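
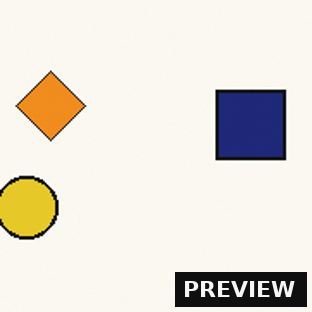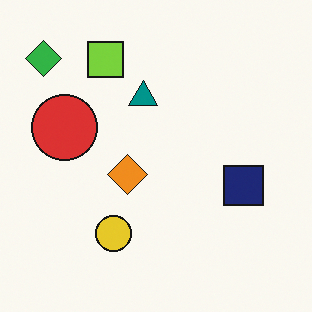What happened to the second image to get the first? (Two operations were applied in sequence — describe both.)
This is the original image cropped tightly and scaled back up, then watermarked with the text "PREVIEW" in the lower-right corner.

The visible shapes are larger and the field of view is narrower; shapes near the original edges may be partly or wholly outside the frame — a crop-and-rescale. A dark label reading "PREVIEW" appears in the lower-right corner.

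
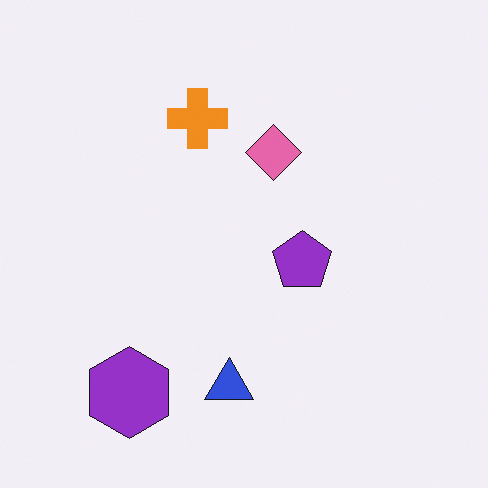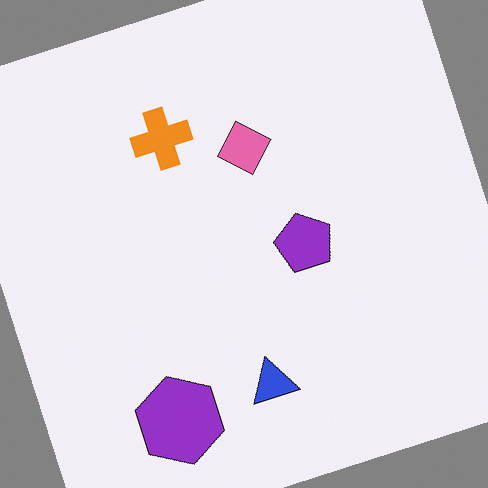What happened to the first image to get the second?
The transformation is: rotated counter-clockwise by a moderate amount.

Every shape is tilted by the same angle and the image corners show triangular fill wedges — a whole-image rotation by a non-right angle.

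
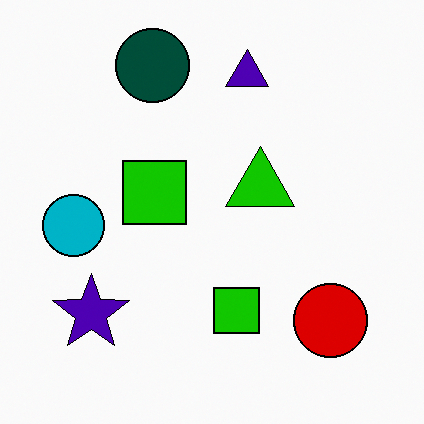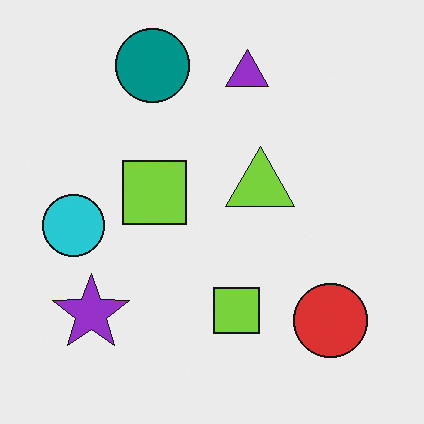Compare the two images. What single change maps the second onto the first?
It was given much higher contrast.

Tones are pushed away from mid-grey across the whole image — a global contrast change.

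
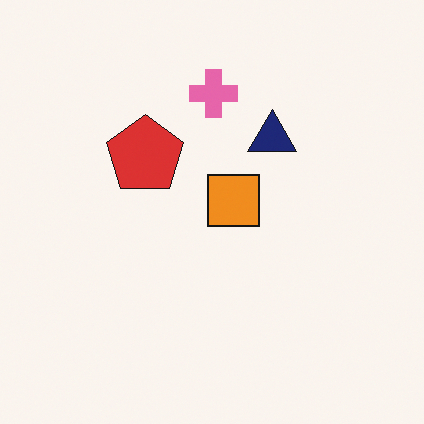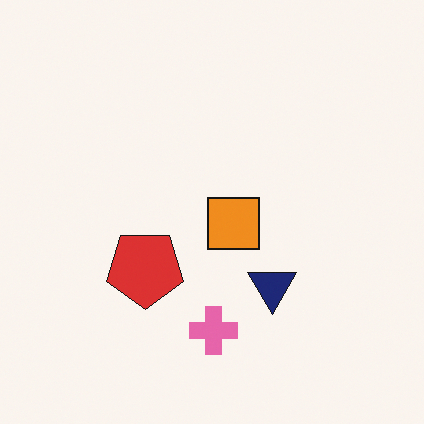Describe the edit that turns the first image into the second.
The second image is the first flipped vertically (top ↔ bottom).

The pink cross is in the top of the first image and the bottom of the second — shapes on opposite sides of the horizontal midline have swapped in a mirror flip.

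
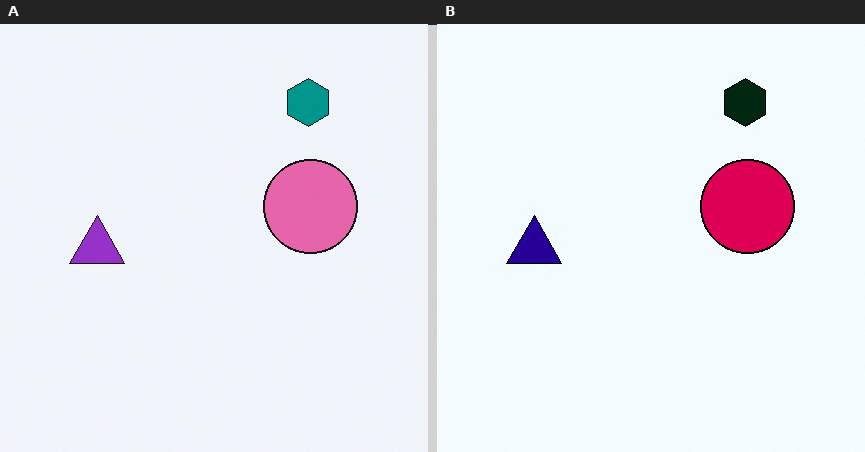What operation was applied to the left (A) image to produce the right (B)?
The right (B) image is the left (A) given much higher contrast.

Tones are pushed away from mid-grey across the whole image — a global contrast change.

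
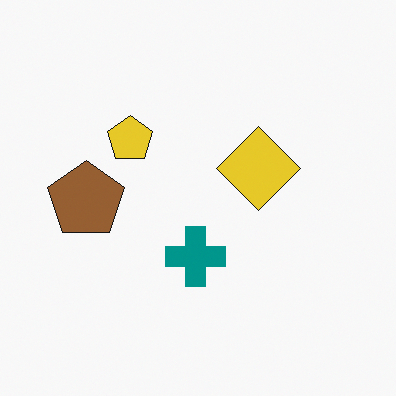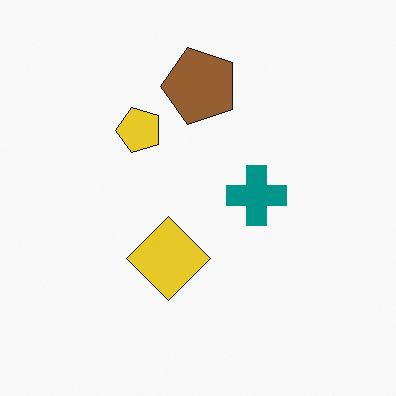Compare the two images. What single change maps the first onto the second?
This is the original image transposed (reflected across the top-left ↔ bottom-right diagonal).

Shapes have swapped their row and column positions — what was in the top-right is now in the bottom-left — a diagonal reflection.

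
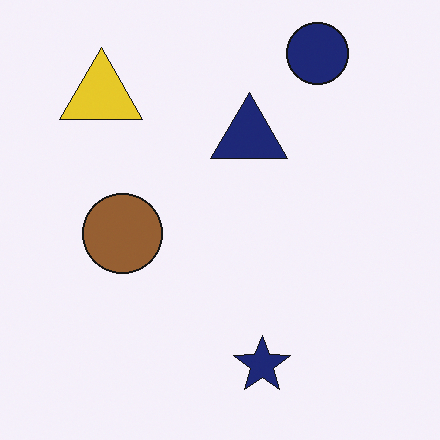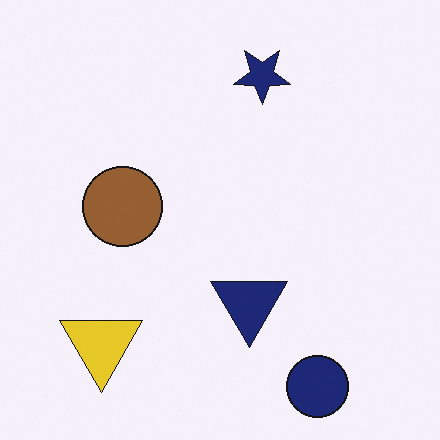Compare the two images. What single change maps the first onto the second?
The transformation is: flipped vertically (top ↔ bottom).

The navy circle is in the top-right of the first image and the bottom-right of the second — shapes on opposite sides of the horizontal midline have swapped in a mirror flip.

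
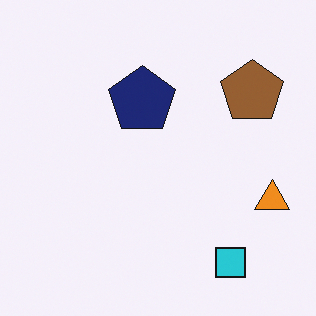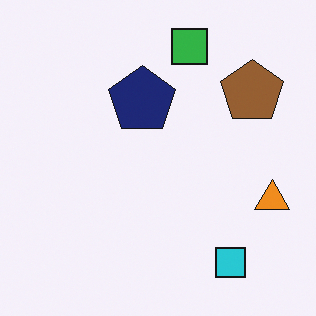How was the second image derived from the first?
The transformation is: overlaid with an additional green square.

A green square appears in the second image that is absent from the first.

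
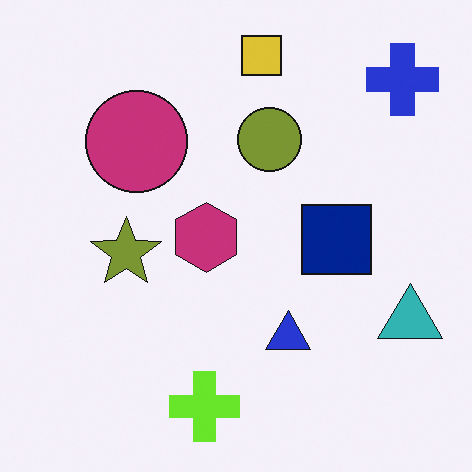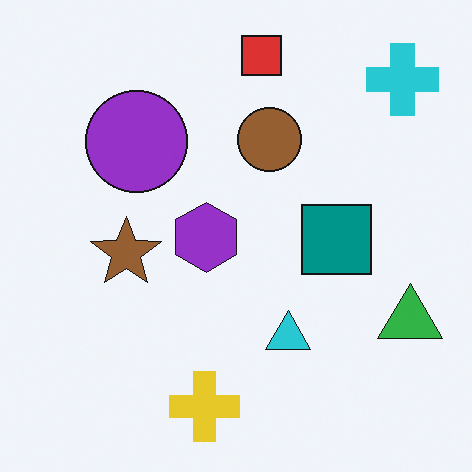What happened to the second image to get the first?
It was hue-shifted by a small amount.

Every shape's color has rotated by the same amount around the hue wheel — a uniform hue shift.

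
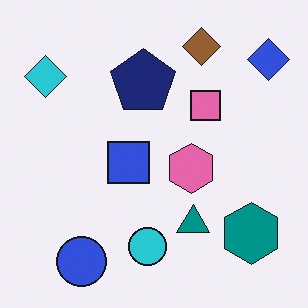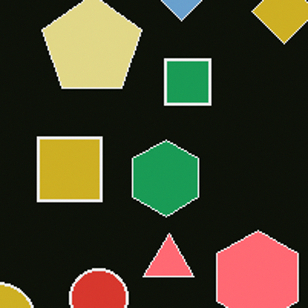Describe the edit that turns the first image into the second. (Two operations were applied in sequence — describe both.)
It was cropped to a modestly smaller region and rescaled, then color-inverted (negative).

The visible shapes are larger and the field of view is narrower; shapes near the original edges may be partly or wholly outside the frame — a crop-and-rescale. The light background has become dark and every shape's color is its complement — a photographic negative.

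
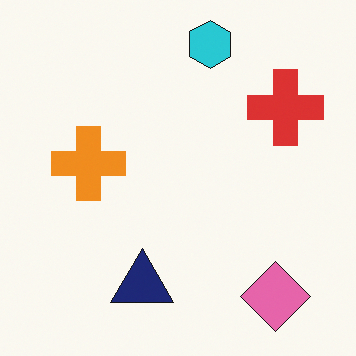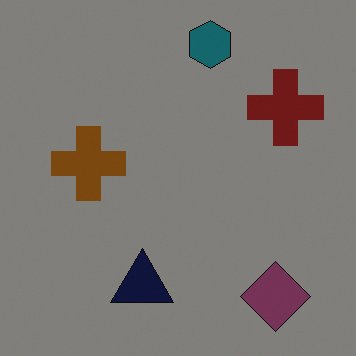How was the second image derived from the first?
The second image is the first substantially darkened.

Every pixel — background and shapes alike — is uniformly darkened.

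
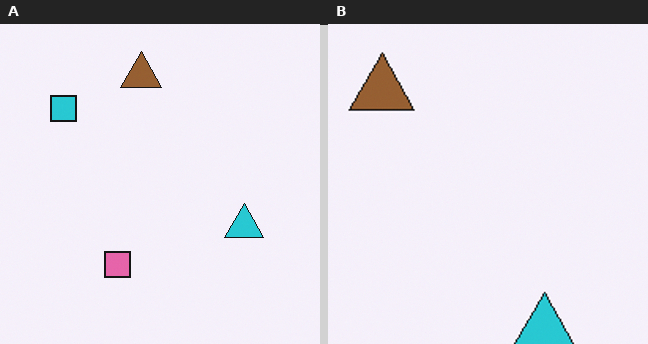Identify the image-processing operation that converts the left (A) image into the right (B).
This is the original image cropped to a modestly smaller region and rescaled.

The visible shapes are larger and the field of view is narrower; shapes near the original edges may be partly or wholly outside the frame — a crop-and-rescale.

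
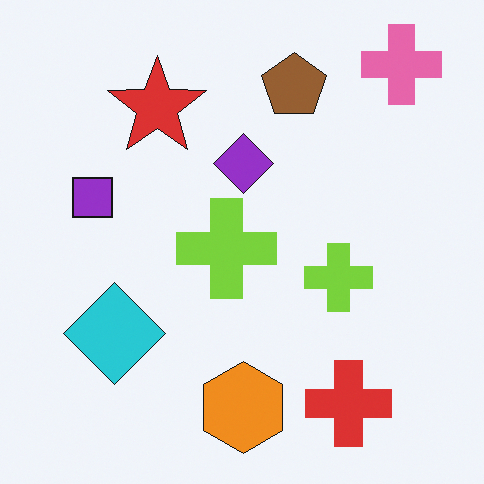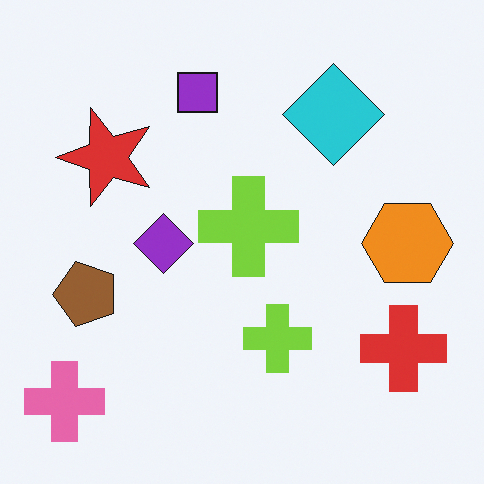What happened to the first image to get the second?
This is the original image transposed (reflected across the top-left ↔ bottom-right diagonal).

Shapes have swapped their row and column positions — what was in the top-right is now in the bottom-left — a diagonal reflection.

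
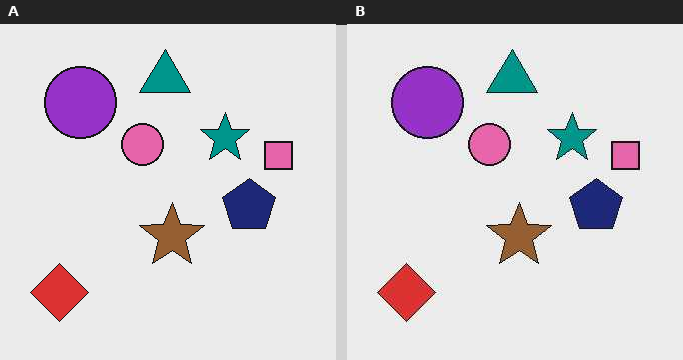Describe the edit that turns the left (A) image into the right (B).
It was JPEG-compressed with visible artifacts.

Blocky 8×8 compression artifacts appear around shape edges and the flat background shows ringing — characteristic JPEG degradation.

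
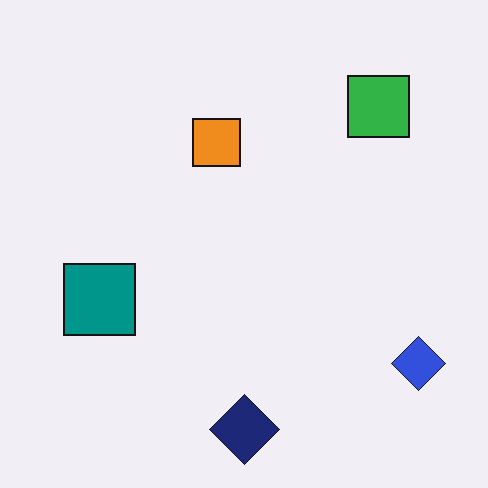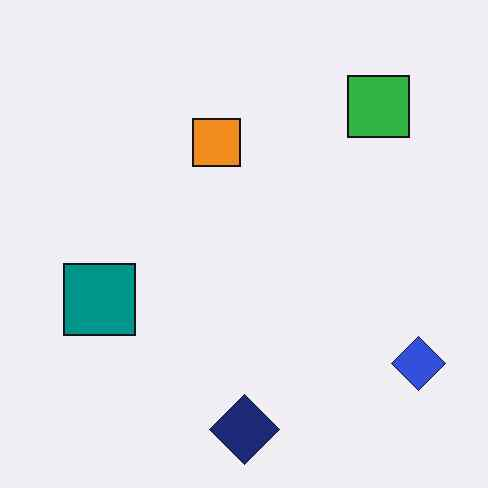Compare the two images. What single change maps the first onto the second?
The second image is the first given moderate JPEG compression.

Blocky 8×8 compression artifacts appear around shape edges and the flat background shows ringing — characteristic JPEG degradation.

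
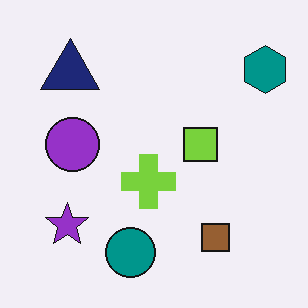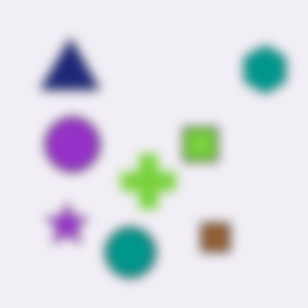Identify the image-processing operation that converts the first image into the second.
The image was strongly gaussian-blurred.

Shape edges and outlines are uniformly softened across the whole image.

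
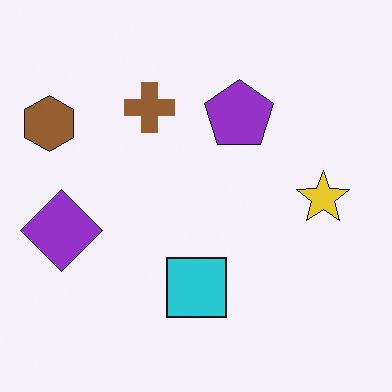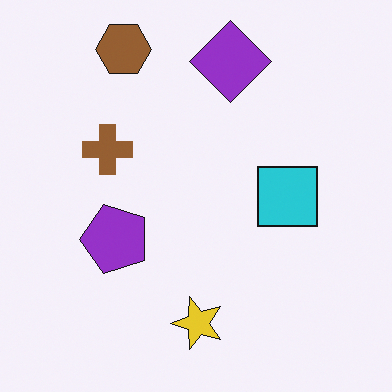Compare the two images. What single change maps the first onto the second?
The second image is the first transposed (reflected across the top-left ↔ bottom-right diagonal).

Shapes have swapped their row and column positions — what was in the top-right is now in the bottom-left — a diagonal reflection.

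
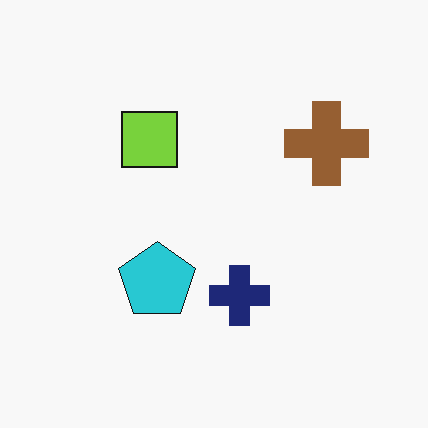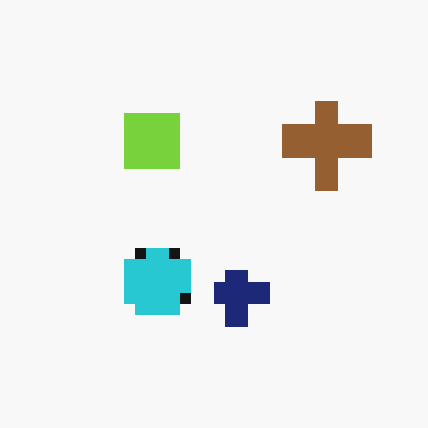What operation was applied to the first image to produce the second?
Heavily pixelated into large blocks.

Shapes are reduced to large square blocks; fine edges and outlines are lost — a downscale-then-upscale (mosaic) effect.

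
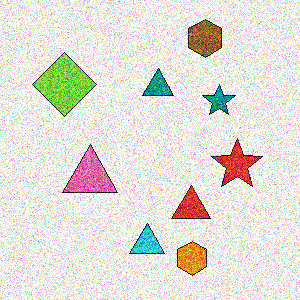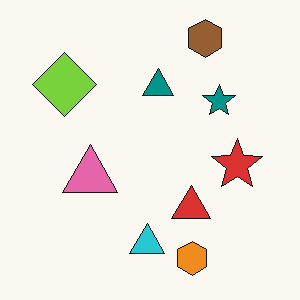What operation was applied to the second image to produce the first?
The first image is the second degraded with a thick layer of grain.

Random speckle covers the whole image, including the flat background.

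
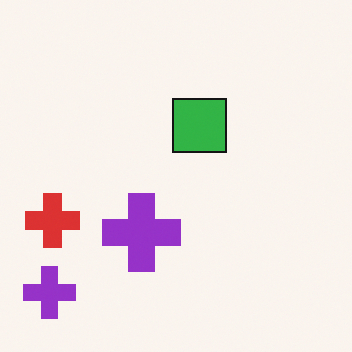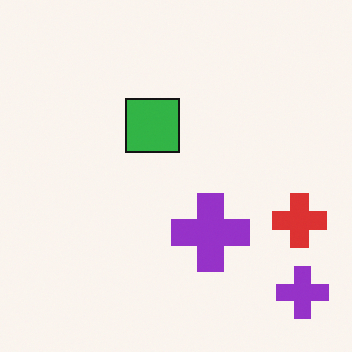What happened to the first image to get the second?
This is the original image flipped horizontally (left ↔ right).

The red cross is in the left of the first image and the right of the second — shapes on opposite sides of the vertical midline have swapped in a mirror flip.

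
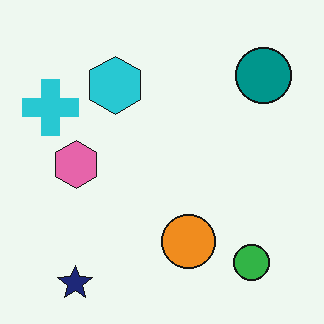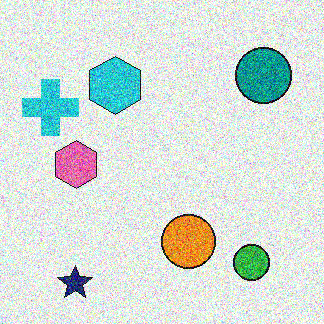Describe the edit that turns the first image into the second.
This is the original image degraded with a thick layer of grain.

Random speckle covers the whole image, including the flat background.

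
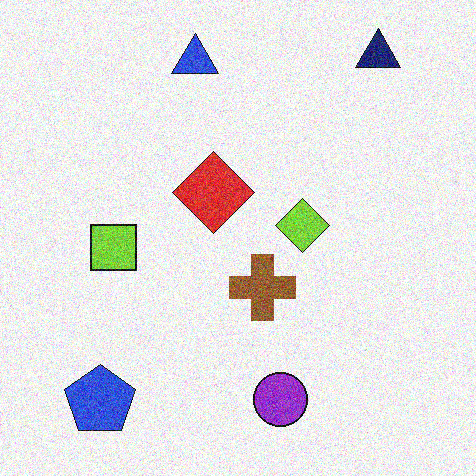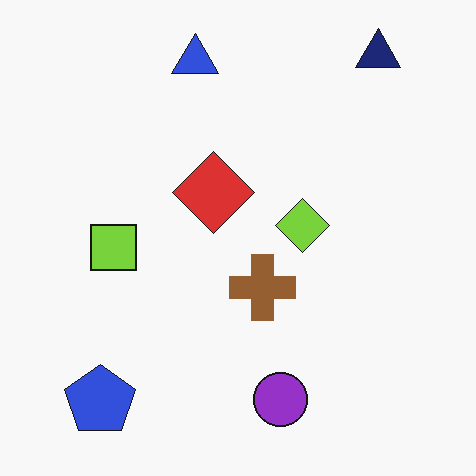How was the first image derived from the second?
The image was degraded with visible gaussian noise.

Random speckle covers the whole image, including the flat background.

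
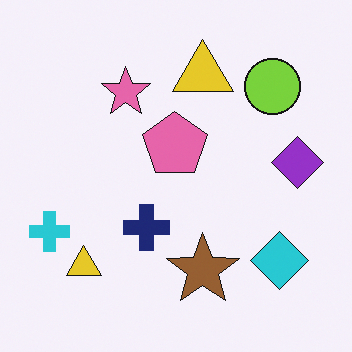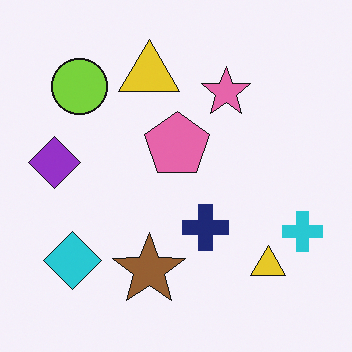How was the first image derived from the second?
It was flipped horizontally (left ↔ right).

The cyan cross is in the right of the second image and the left of the first — shapes on opposite sides of the vertical midline have swapped in a mirror flip.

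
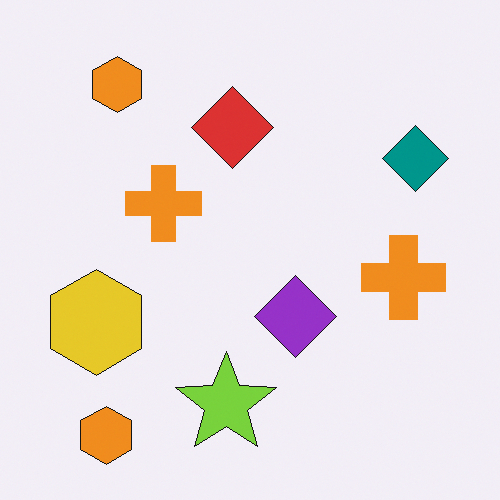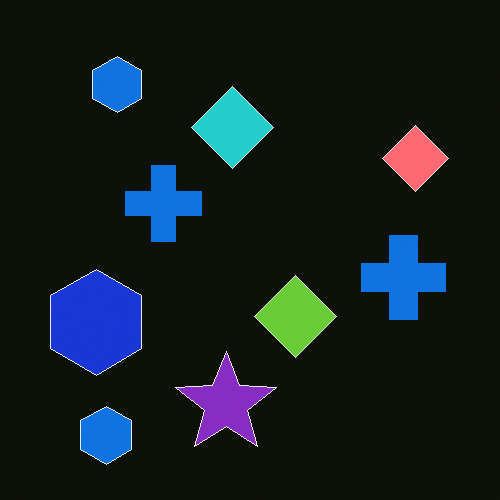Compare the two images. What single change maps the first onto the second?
The second image is the first color-inverted (negative).

The light background has become dark and every shape's color is its complement — a photographic negative.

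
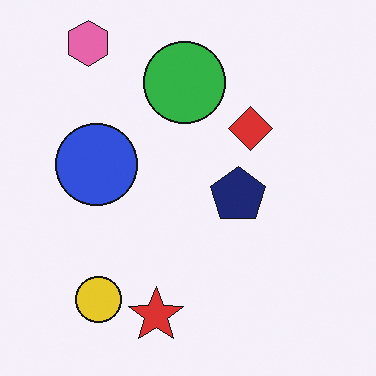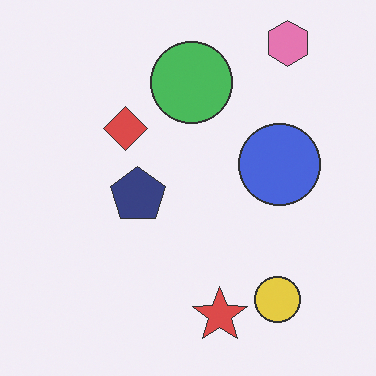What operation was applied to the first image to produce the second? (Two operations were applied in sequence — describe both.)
The image was given slightly reduced contrast, then flipped horizontally (left ↔ right).

Tones are pushed toward mid-grey across the whole image — a global contrast change. The pink hexagon is in the top-left of the first image and the top-right of the second — shapes on opposite sides of the vertical midline have swapped in a mirror flip.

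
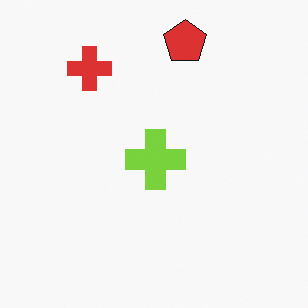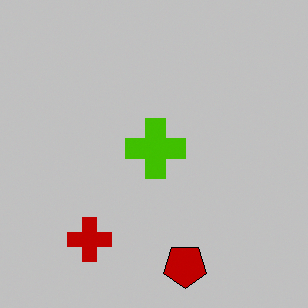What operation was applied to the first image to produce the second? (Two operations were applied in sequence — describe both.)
The second image is the first heavily posterized to just a handful of flat colors, then flipped vertically (top ↔ bottom).

Each flat color has snapped to a coarser quantized level — most visibly, the near-white background has dropped to a flat grey. The red pentagon is in the top of the first image and the bottom of the second — shapes on opposite sides of the horizontal midline have swapped in a mirror flip.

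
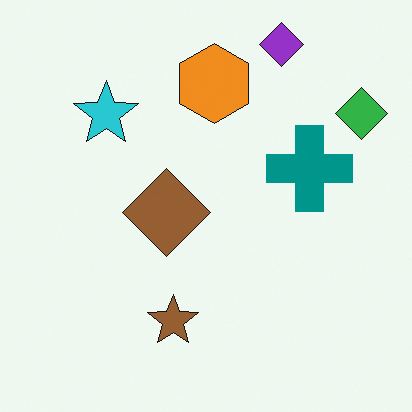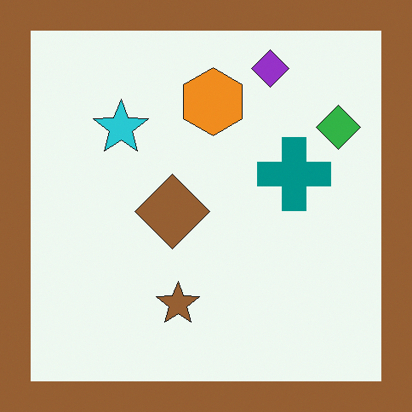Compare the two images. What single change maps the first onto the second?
Framed with a brown border.

A solid brown frame runs around the edge of the second image, with the content slightly shrunk inside it.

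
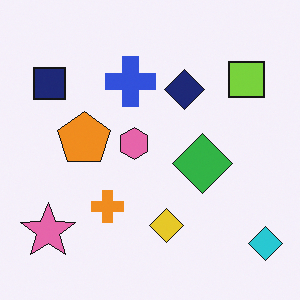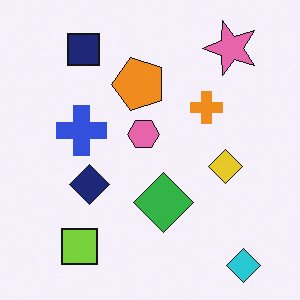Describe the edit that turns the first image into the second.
The second image is the first transposed (reflected across the top-left ↔ bottom-right diagonal).

Shapes have swapped their row and column positions — what was in the top-right is now in the bottom-left — a diagonal reflection.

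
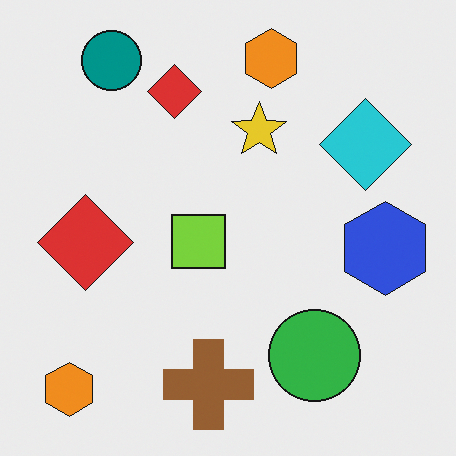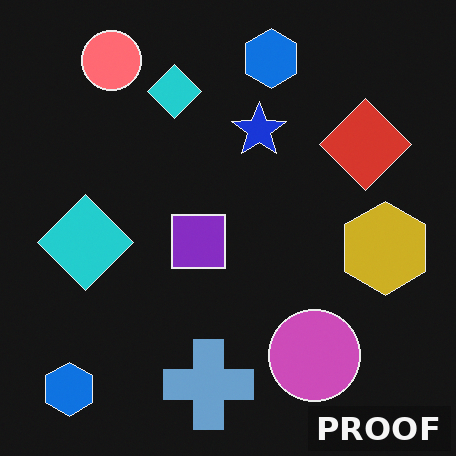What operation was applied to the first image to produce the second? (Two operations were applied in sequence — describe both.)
The transformation is: color-inverted (negative), then watermarked with the text "PROOF" in the lower-right corner.

The light background has become dark and every shape's color is its complement — a photographic negative. A dark label reading "PROOF" appears in the lower-right corner.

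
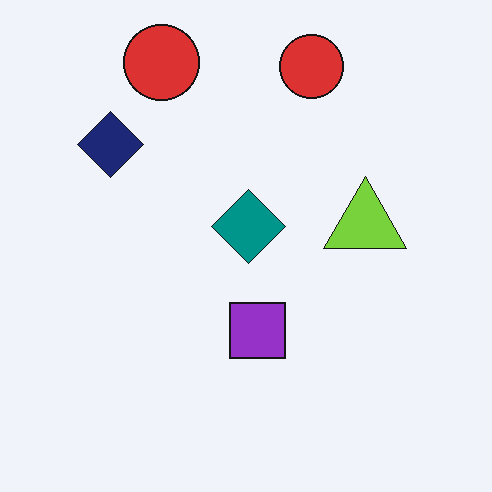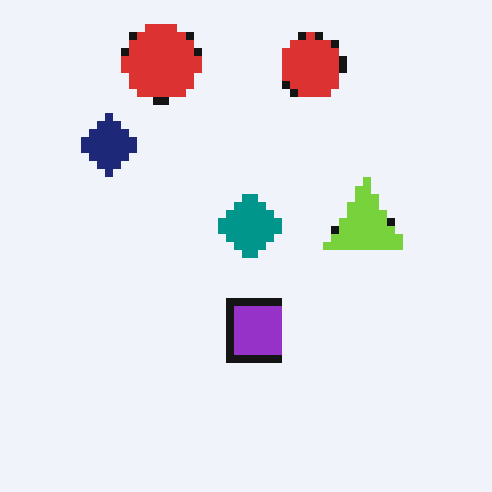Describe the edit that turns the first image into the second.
This is the original image pixelated into visible square blocks.

Shapes are reduced to large square blocks; fine edges and outlines are lost — a downscale-then-upscale (mosaic) effect.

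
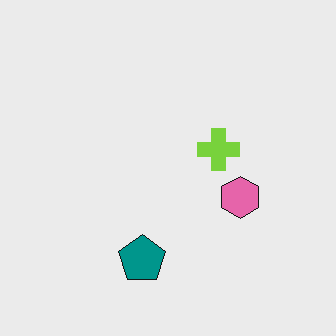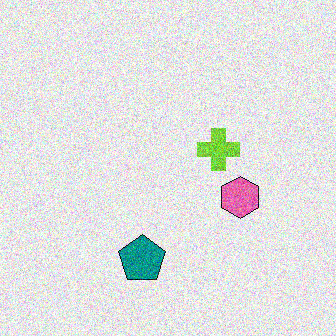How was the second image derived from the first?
This is the original image degraded with heavy additive noise.

Random speckle covers the whole image, including the flat background.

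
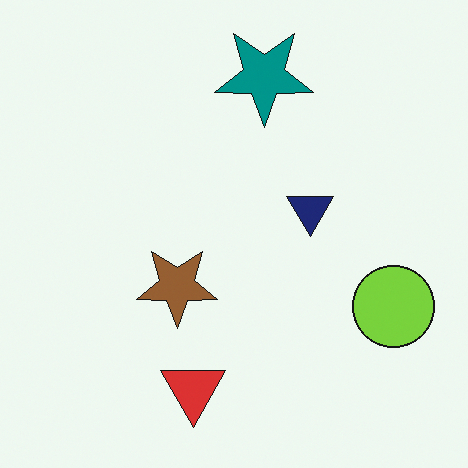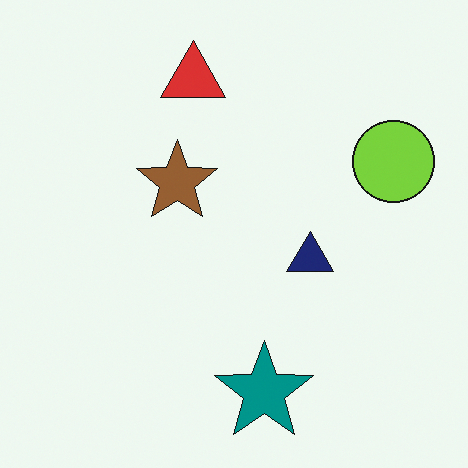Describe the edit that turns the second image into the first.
It was flipped vertically (top ↔ bottom).

The teal star is in the bottom of the second image and the top of the first — shapes on opposite sides of the horizontal midline have swapped in a mirror flip.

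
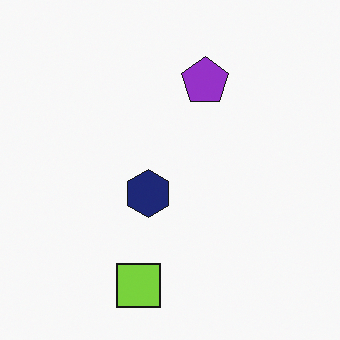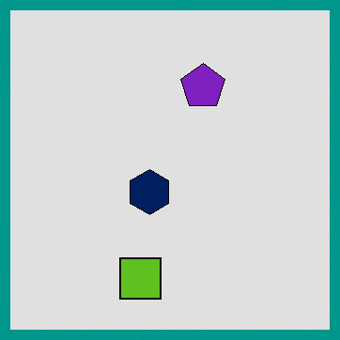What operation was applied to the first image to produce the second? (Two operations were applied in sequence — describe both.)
Moderately posterized, then framed with a teal border.

Each flat color has snapped to a coarser quantized level — most visibly, the near-white background has dropped to a flat grey. A solid teal frame runs around the edge of the second image, with the content slightly shrunk inside it.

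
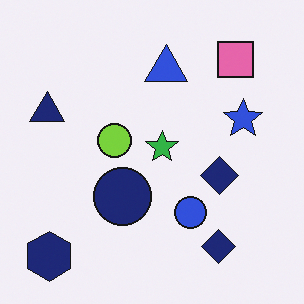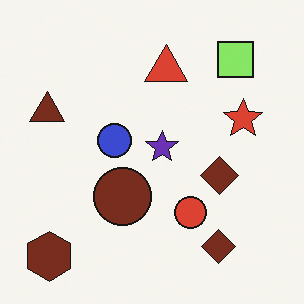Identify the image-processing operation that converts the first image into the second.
This is the original image hue-shifted by a moderate amount.

Every shape's color has rotated by the same amount around the hue wheel — a uniform hue shift.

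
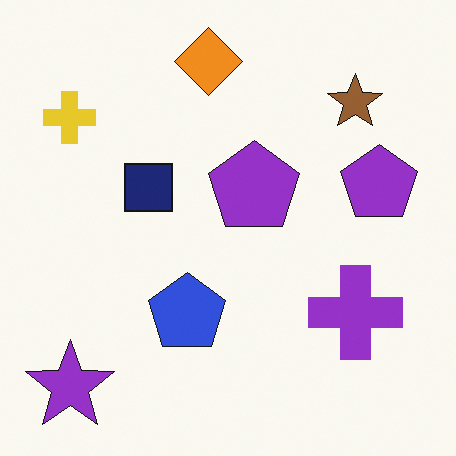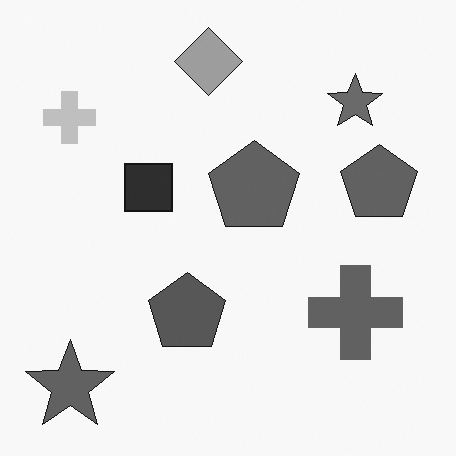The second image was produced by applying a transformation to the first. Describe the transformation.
It was converted to grayscale.

All color is removed — every shape is now a shade of grey.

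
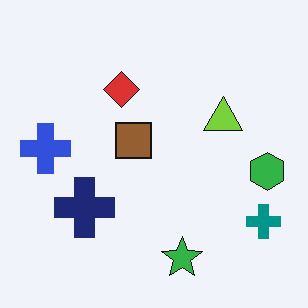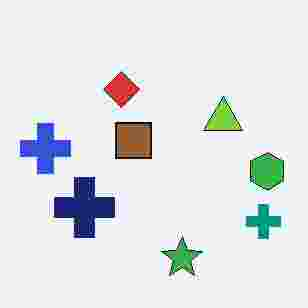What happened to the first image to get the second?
This is the original image heavily JPEG-compressed with obvious blocking artifacts.

Blocky 8×8 compression artifacts appear around shape edges and the flat background shows ringing — characteristic JPEG degradation.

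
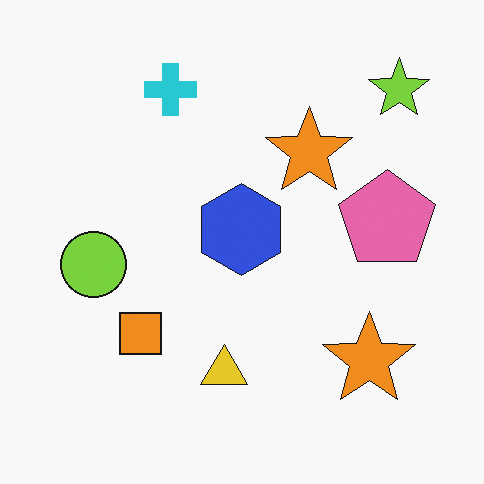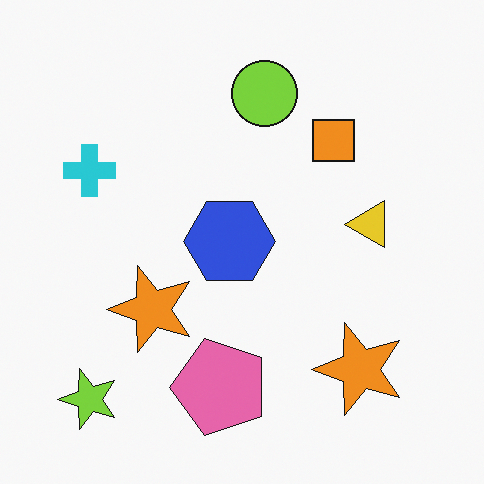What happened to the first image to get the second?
This is the original image transposed (reflected across the top-left ↔ bottom-right diagonal).

Shapes have swapped their row and column positions — what was in the top-right is now in the bottom-left — a diagonal reflection.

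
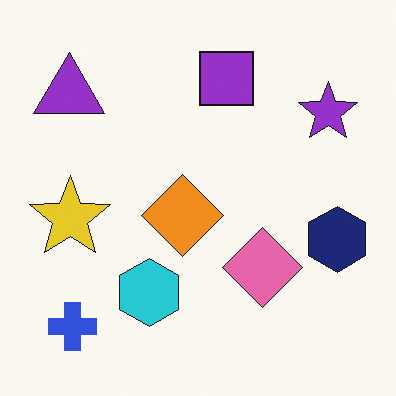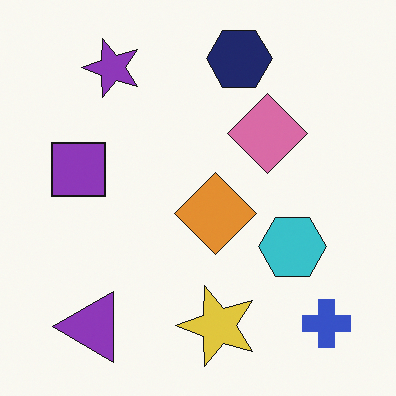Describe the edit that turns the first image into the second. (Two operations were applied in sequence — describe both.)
The transformation is: rotated 90° counter-clockwise, then slightly desaturated.

The blue cross sits in the bottom-left of the first image and the bottom-right of the second — consistent with a whole-image 90° counter-clockwise rotation. All colors are more muted and greyish — a global saturation change.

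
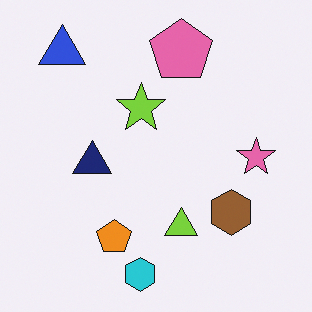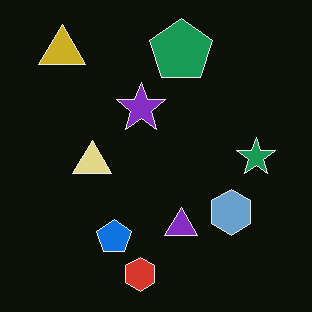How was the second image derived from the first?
It was color-inverted (negative).

The light background has become dark and every shape's color is its complement — a photographic negative.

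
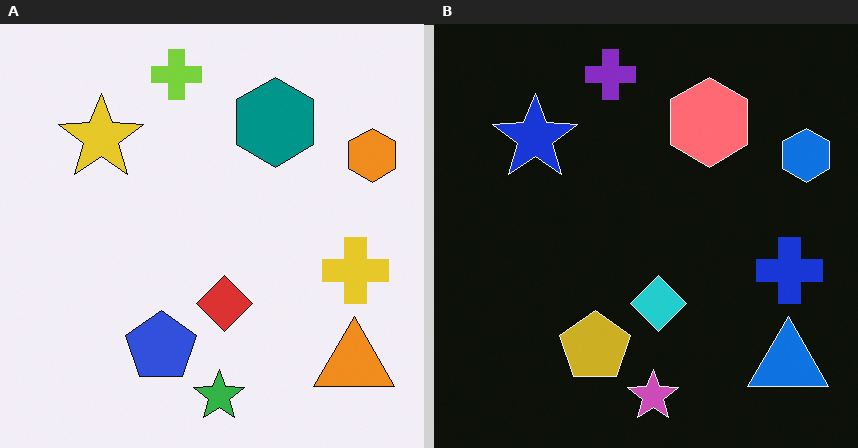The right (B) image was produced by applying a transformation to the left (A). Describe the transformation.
The transformation is: color-inverted (negative).

The light background has become dark and every shape's color is its complement — a photographic negative.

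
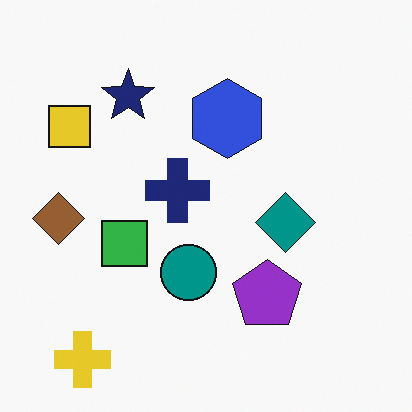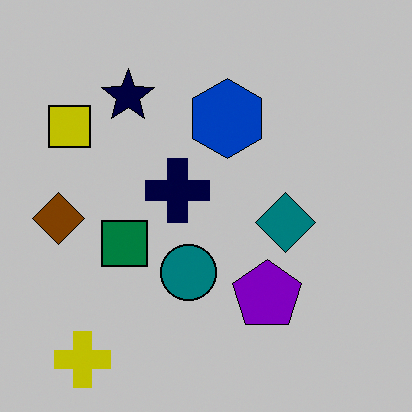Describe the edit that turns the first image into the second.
The second image is the first heavily posterized to just a handful of flat colors.

Each flat color has snapped to a coarser quantized level — most visibly, the near-white background has dropped to a flat grey.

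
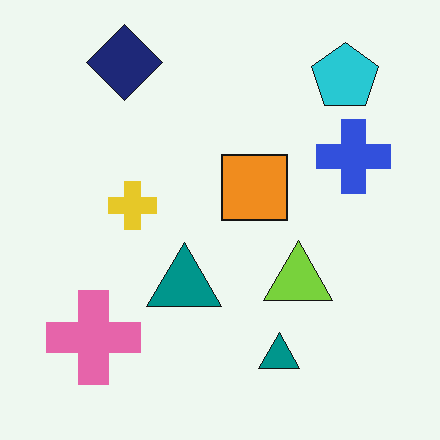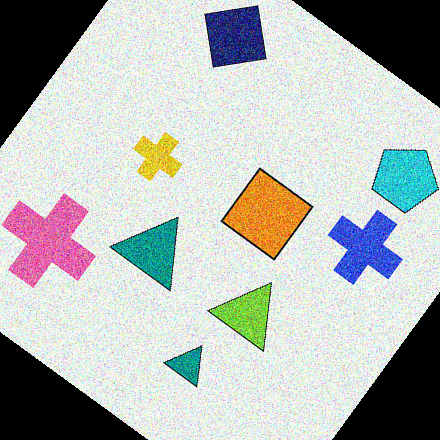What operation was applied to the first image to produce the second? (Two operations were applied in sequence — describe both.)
The image was degraded with heavy additive noise, then rotated clockwise by a large amount — several tens of degrees.

Random speckle covers the whole image, including the flat background. Every shape is tilted by the same angle and the image corners show triangular fill wedges — a whole-image rotation by a non-right angle.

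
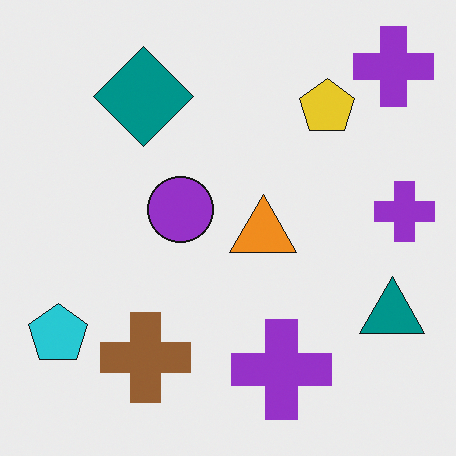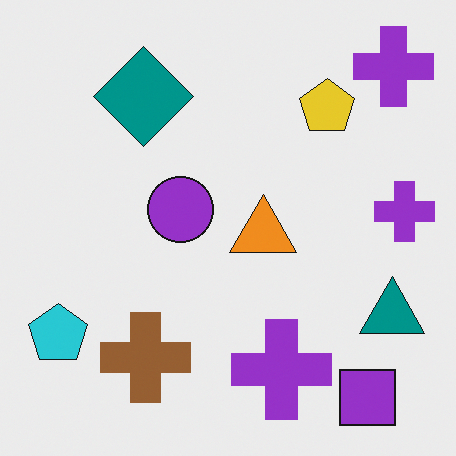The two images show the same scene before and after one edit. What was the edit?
This is the original image overlaid with an additional purple square.

A purple square appears in the second image that is absent from the first.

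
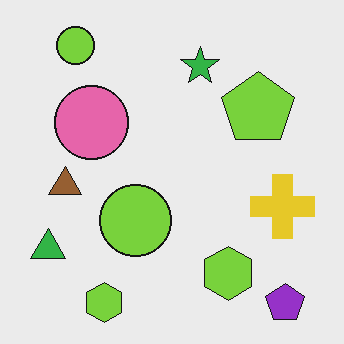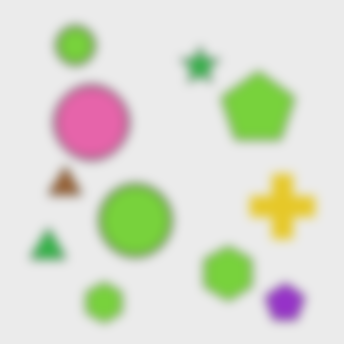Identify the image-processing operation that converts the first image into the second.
The transformation is: strongly gaussian-blurred.

Shape edges and outlines are uniformly softened across the whole image.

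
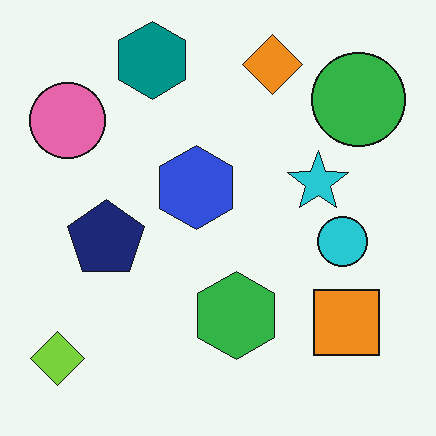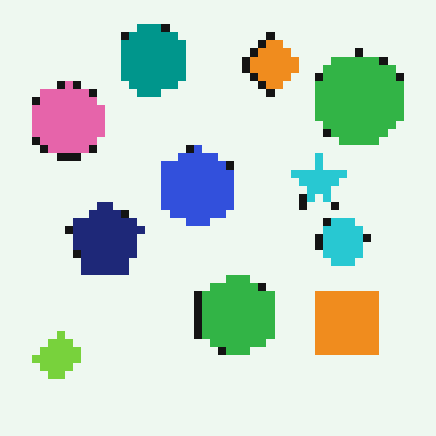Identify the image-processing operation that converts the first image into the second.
The image was moderately pixelated.

Shapes are reduced to large square blocks; fine edges and outlines are lost — a downscale-then-upscale (mosaic) effect.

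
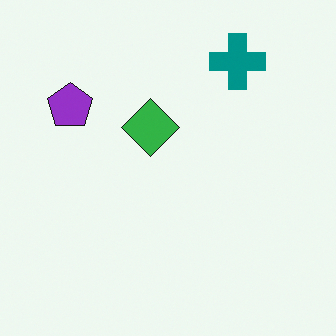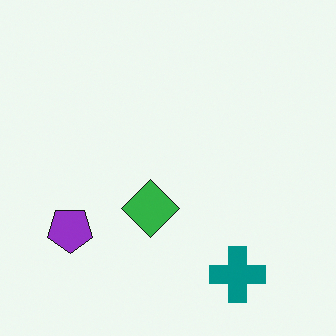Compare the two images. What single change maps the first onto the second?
Flipped vertically (top ↔ bottom).

The teal cross is in the top-right of the first image and the bottom-right of the second — shapes on opposite sides of the horizontal midline have swapped in a mirror flip.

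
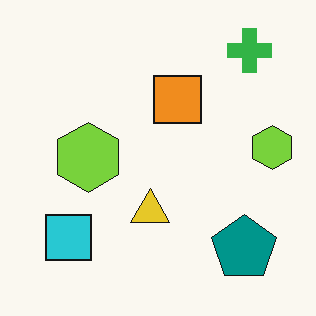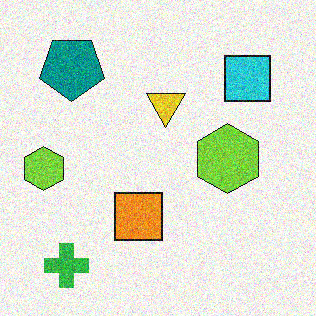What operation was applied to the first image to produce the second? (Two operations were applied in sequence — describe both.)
The second image is the first degraded with moderate additive noise, then rotated 180°.

Random speckle covers the whole image, including the flat background. The green cross sits in the top-right of the first image and the bottom-left of the second — consistent with a whole-image 180° rotation.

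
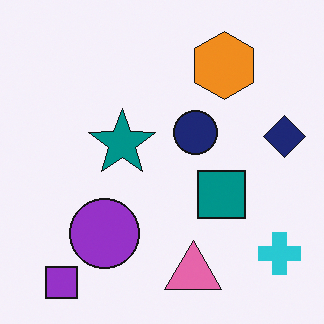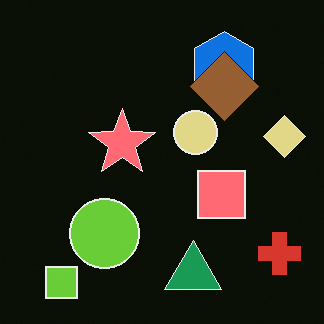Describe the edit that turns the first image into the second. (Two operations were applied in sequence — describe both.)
It was color-inverted (negative), then overlaid with an additional brown diamond.

The light background has become dark and every shape's color is its complement — a photographic negative. A brown diamond appears in the second image that is absent from the first.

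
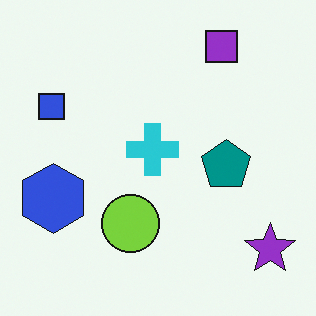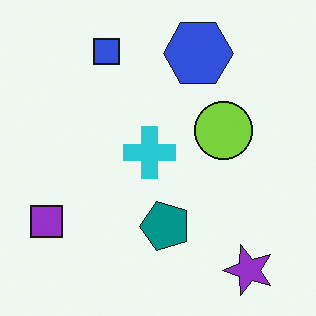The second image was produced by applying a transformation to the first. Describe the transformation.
The second image is the first transposed (reflected across the top-left ↔ bottom-right diagonal).

Shapes have swapped their row and column positions — what was in the top-right is now in the bottom-left — a diagonal reflection.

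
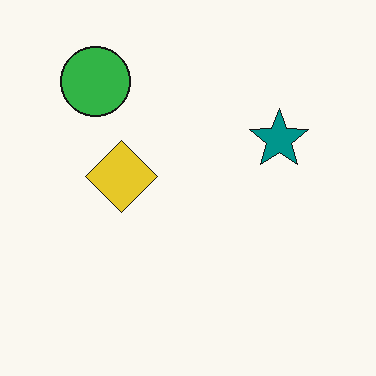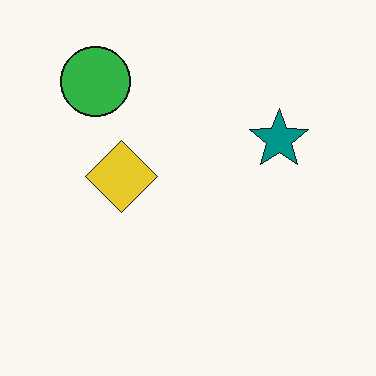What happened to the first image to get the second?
The transformation is: JPEG-compressed with visible artifacts.

Blocky 8×8 compression artifacts appear around shape edges and the flat background shows ringing — characteristic JPEG degradation.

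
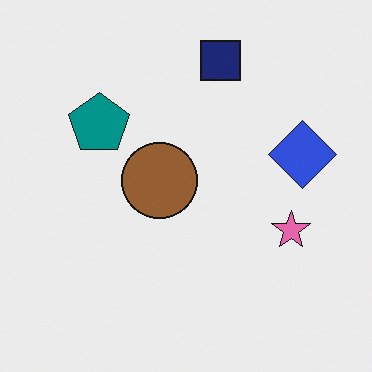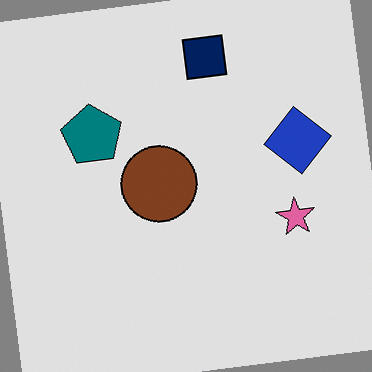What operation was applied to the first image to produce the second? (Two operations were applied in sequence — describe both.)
This is the original image moderately posterized, then rotated counter-clockwise by a small amount.

Each flat color has snapped to a coarser quantized level — most visibly, the near-white background has dropped to a flat grey. Every shape is tilted by the same angle and the image corners show triangular fill wedges — a whole-image rotation by a non-right angle.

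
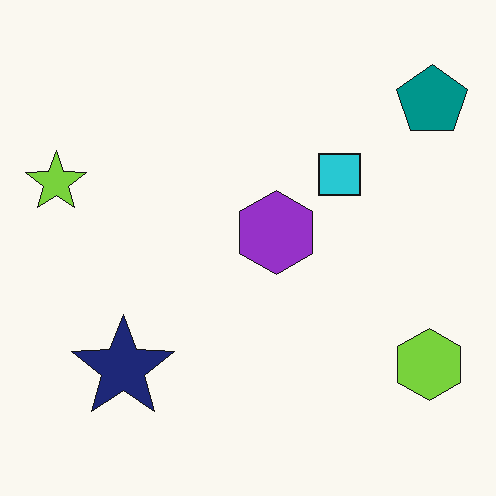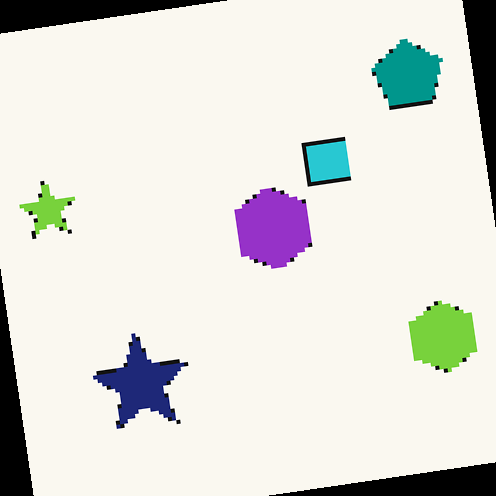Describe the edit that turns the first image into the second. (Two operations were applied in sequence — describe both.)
The second image is the first lightly pixelated (a mild mosaic effect), then rotated counter-clockwise by a few degrees.

Shapes are reduced to large square blocks; fine edges and outlines are lost — a downscale-then-upscale (mosaic) effect. Every shape is tilted by the same angle and the image corners show triangular fill wedges — a whole-image rotation by a non-right angle.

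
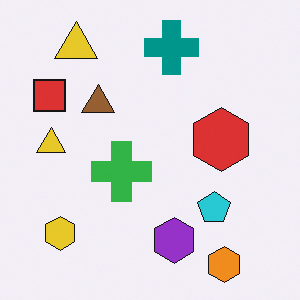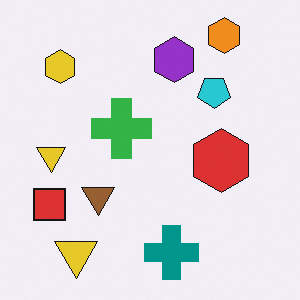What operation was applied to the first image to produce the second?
Flipped vertically (top ↔ bottom).

The orange hexagon is in the bottom-right of the first image and the top-right of the second — shapes on opposite sides of the horizontal midline have swapped in a mirror flip.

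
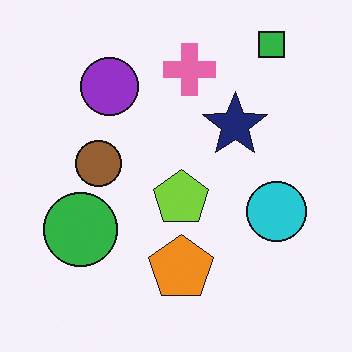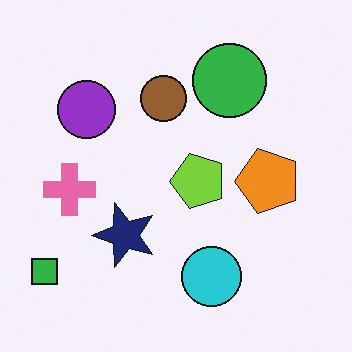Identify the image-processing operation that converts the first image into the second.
Transposed (reflected across the top-left ↔ bottom-right diagonal).

Shapes have swapped their row and column positions — what was in the top-right is now in the bottom-left — a diagonal reflection.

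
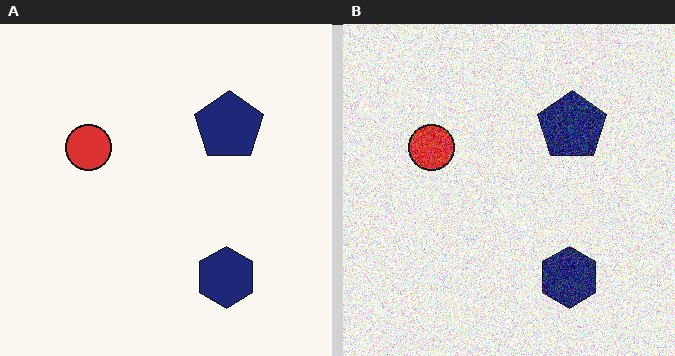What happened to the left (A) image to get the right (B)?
It was degraded with heavy additive noise.

Random speckle covers the whole image, including the flat background.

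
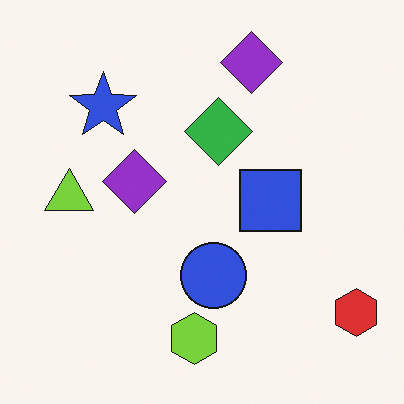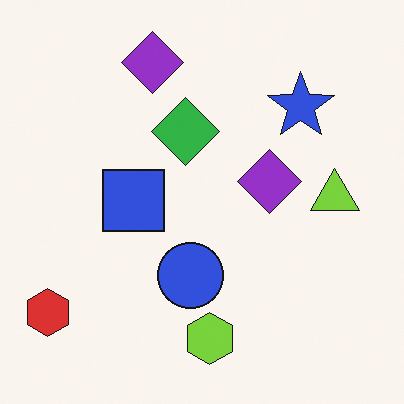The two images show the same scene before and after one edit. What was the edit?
The second image is the first flipped horizontally (left ↔ right).

The red hexagon is in the bottom-right of the first image and the bottom-left of the second — shapes on opposite sides of the vertical midline have swapped in a mirror flip.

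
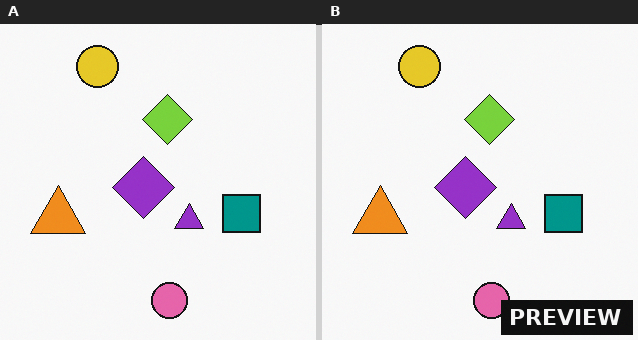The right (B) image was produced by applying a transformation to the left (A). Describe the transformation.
Watermarked with the text "PREVIEW" in the lower-right corner.

A dark label reading "PREVIEW" appears in the lower-right corner.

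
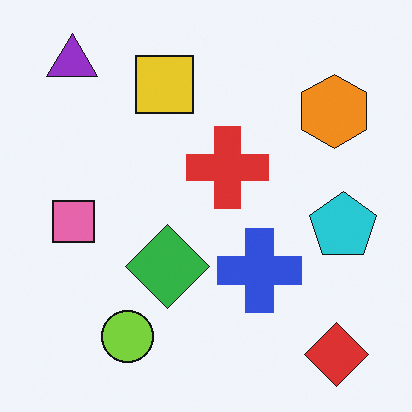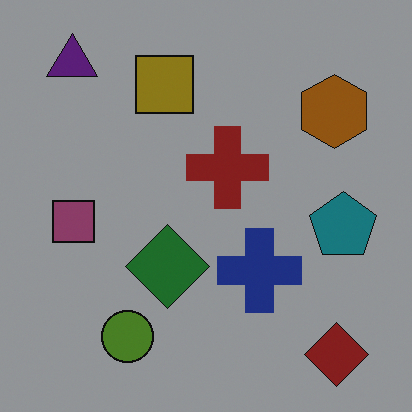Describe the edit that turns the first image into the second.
The transformation is: darkened a lot.

Every pixel — background and shapes alike — is uniformly darkened.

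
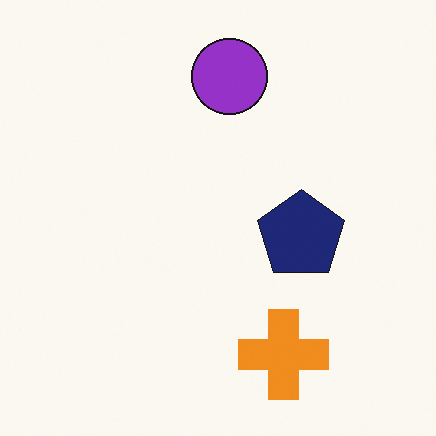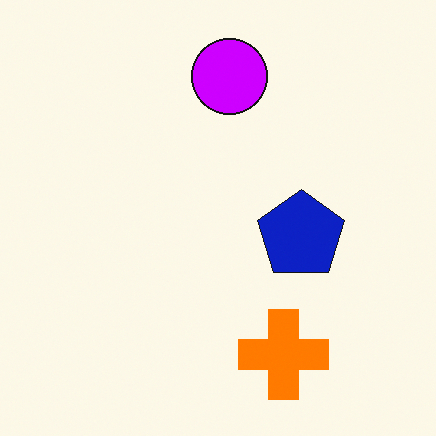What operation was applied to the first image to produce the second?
Heavily oversaturated.

All colors are more vivid — a global saturation change.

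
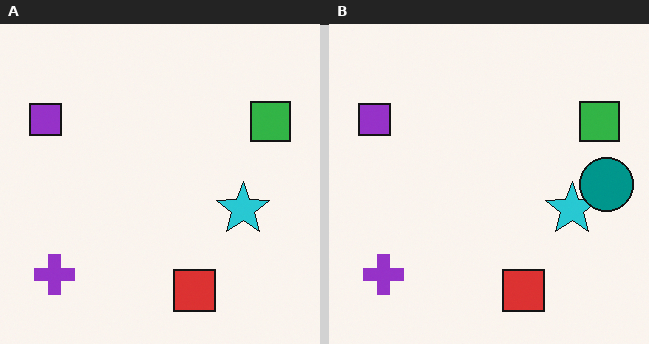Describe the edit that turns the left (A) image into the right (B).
The transformation is: overlaid with an additional teal circle.

A teal circle appears in the right (B) image that is absent from the left (A).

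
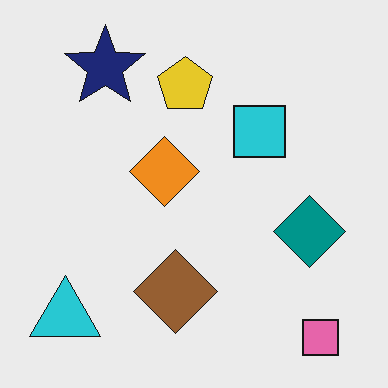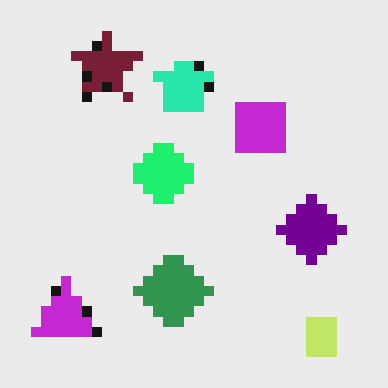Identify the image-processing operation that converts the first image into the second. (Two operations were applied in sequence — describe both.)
It was hue-shifted by a moderate amount, then coarsely pixelated.

Every shape's color has rotated by the same amount around the hue wheel — a uniform hue shift. Shapes are reduced to large square blocks; fine edges and outlines are lost — a downscale-then-upscale (mosaic) effect.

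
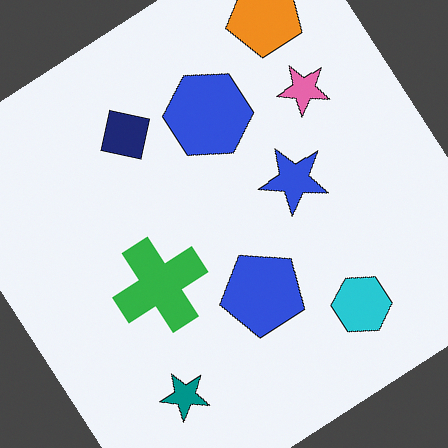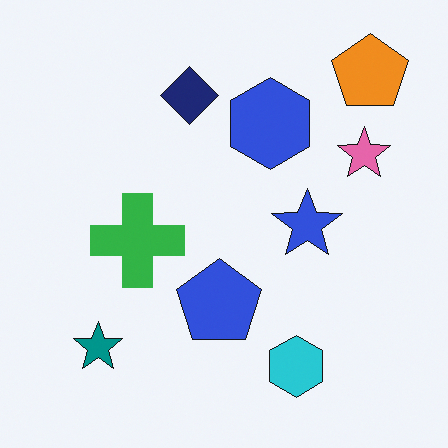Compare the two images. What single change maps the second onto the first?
This is the original image rotated counter-clockwise by a large amount — several tens of degrees.

Every shape is tilted by the same angle and the image corners show triangular fill wedges — a whole-image rotation by a non-right angle.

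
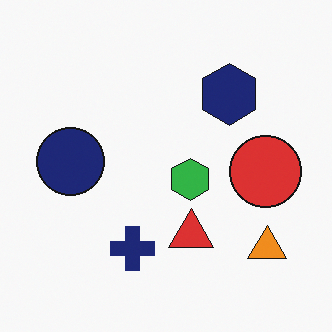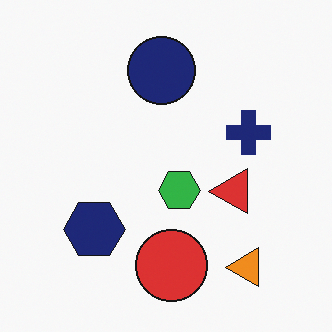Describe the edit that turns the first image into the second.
Transposed (reflected across the top-left ↔ bottom-right diagonal).

Shapes have swapped their row and column positions — what was in the top-right is now in the bottom-left — a diagonal reflection.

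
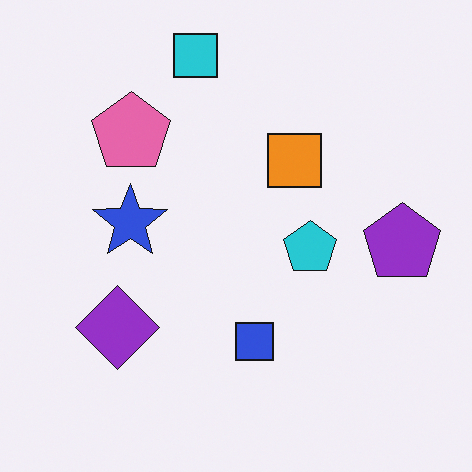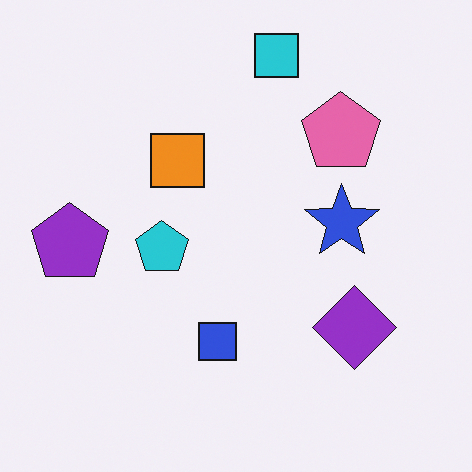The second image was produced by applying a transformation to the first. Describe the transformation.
The second image is the first flipped horizontally (left ↔ right).

The purple pentagon is in the right of the first image and the left of the second — shapes on opposite sides of the vertical midline have swapped in a mirror flip.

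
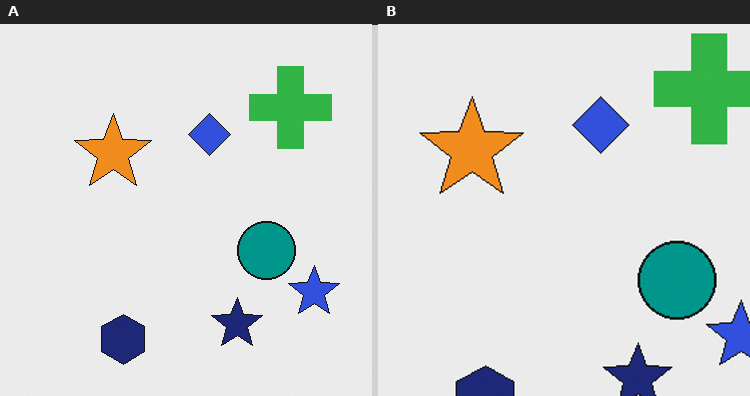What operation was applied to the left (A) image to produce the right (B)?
The transformation is: cropped slightly and scaled back up.

The visible shapes are larger and the field of view is narrower; shapes near the original edges may be partly or wholly outside the frame — a crop-and-rescale.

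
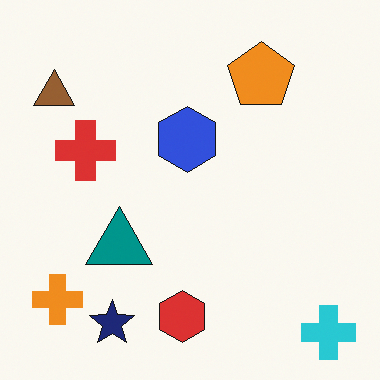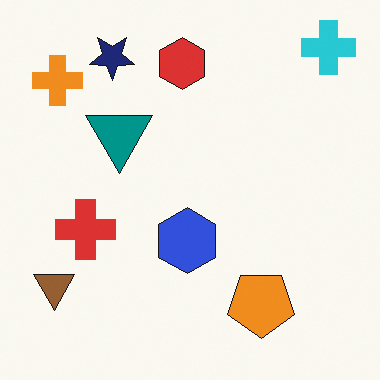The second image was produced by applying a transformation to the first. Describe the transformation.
Flipped vertically (top ↔ bottom).

The cyan cross is in the bottom-right of the first image and the top-right of the second — shapes on opposite sides of the horizontal midline have swapped in a mirror flip.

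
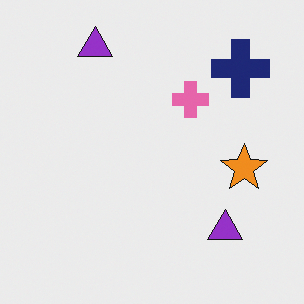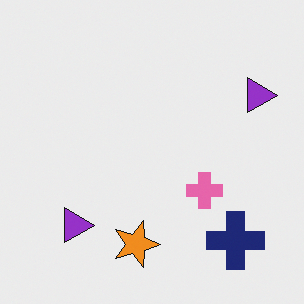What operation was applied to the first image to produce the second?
It was rotated 90° clockwise.

The navy cross sits in the top-right of the first image and the bottom-right of the second — consistent with a whole-image 90° clockwise rotation.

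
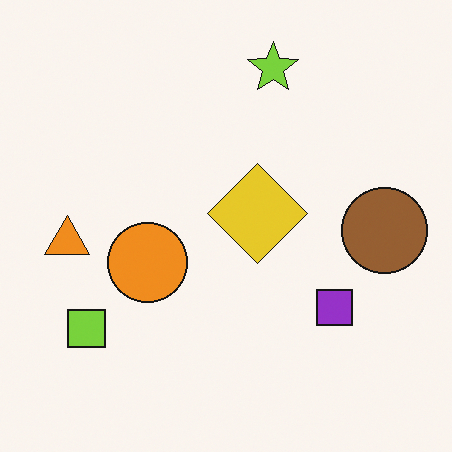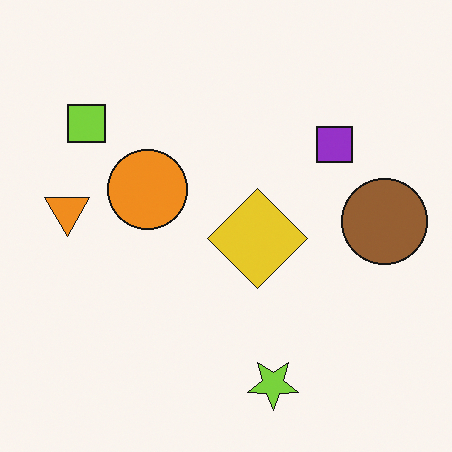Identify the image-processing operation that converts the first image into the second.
Flipped vertically (top ↔ bottom).

The lime star is in the top of the first image and the bottom of the second — shapes on opposite sides of the horizontal midline have swapped in a mirror flip.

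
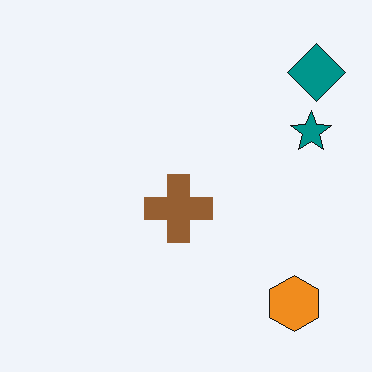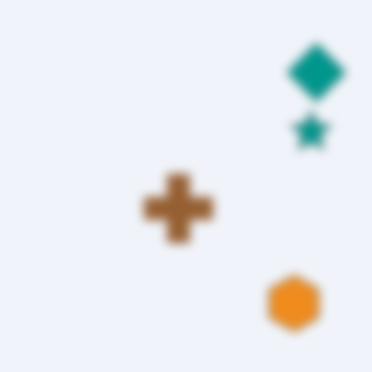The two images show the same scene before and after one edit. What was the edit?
The second image is the first strongly gaussian-blurred.

Shape edges and outlines are uniformly softened across the whole image.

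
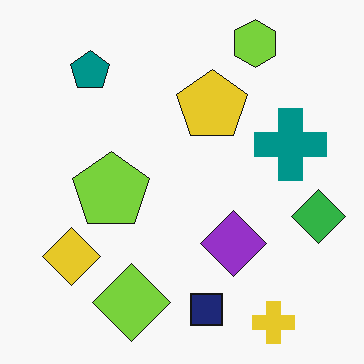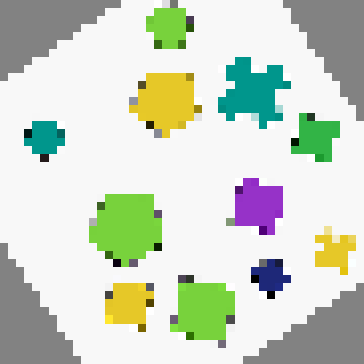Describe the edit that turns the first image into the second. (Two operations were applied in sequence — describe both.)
The second image is the first rotated counter-clockwise by a large amount — several tens of degrees, then moderately pixelated.

Every shape is tilted by the same angle and the image corners show triangular fill wedges — a whole-image rotation by a non-right angle. Shapes are reduced to large square blocks; fine edges and outlines are lost — a downscale-then-upscale (mosaic) effect.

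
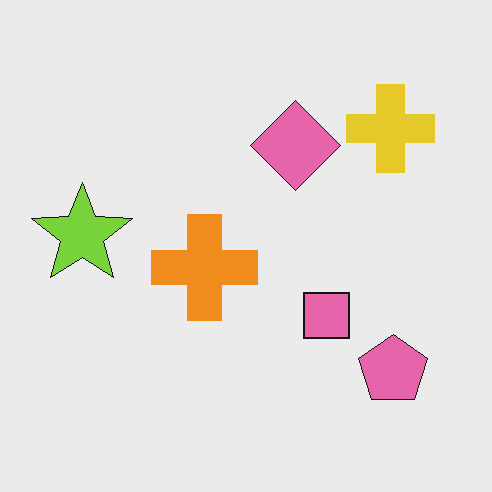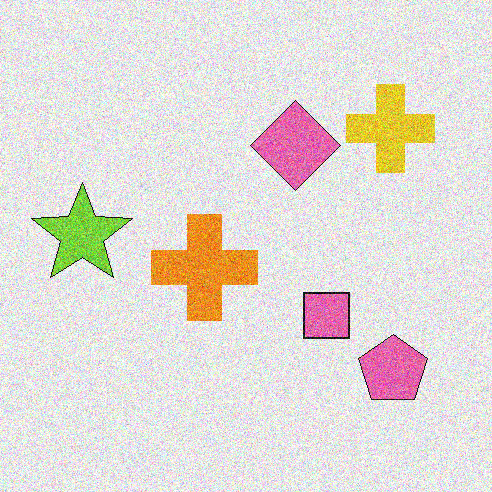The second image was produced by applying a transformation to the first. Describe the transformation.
This is the original image degraded with heavy additive noise.

Random speckle covers the whole image, including the flat background.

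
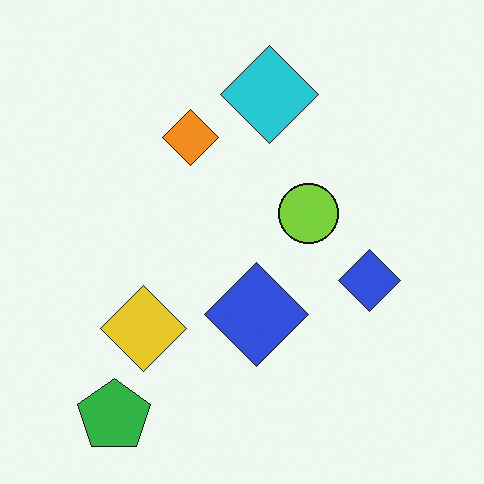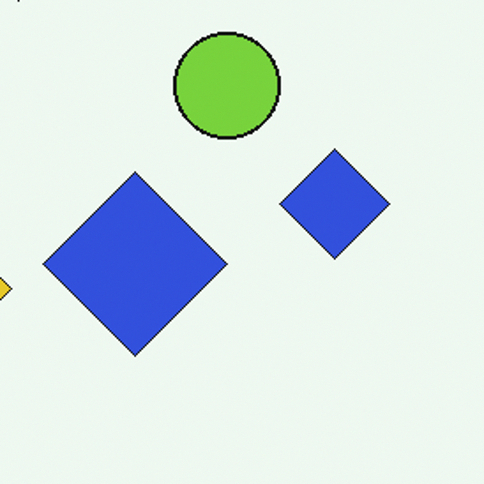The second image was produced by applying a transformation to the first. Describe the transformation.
This is the original image cropped tightly and scaled back up.

The visible shapes are larger and the field of view is narrower; shapes near the original edges may be partly or wholly outside the frame — a crop-and-rescale.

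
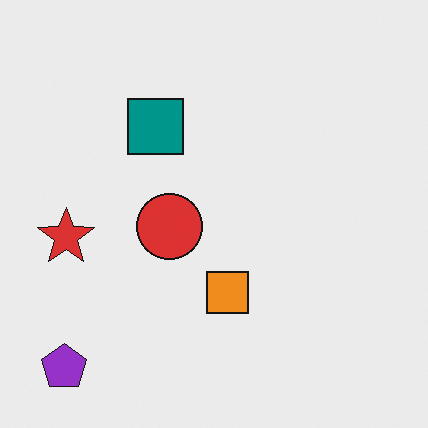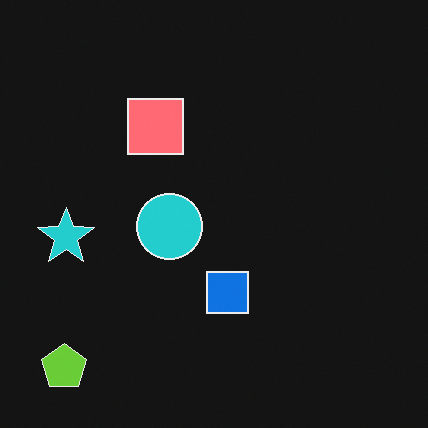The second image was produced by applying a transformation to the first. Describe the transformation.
Color-inverted (negative).

The light background has become dark and every shape's color is its complement — a photographic negative.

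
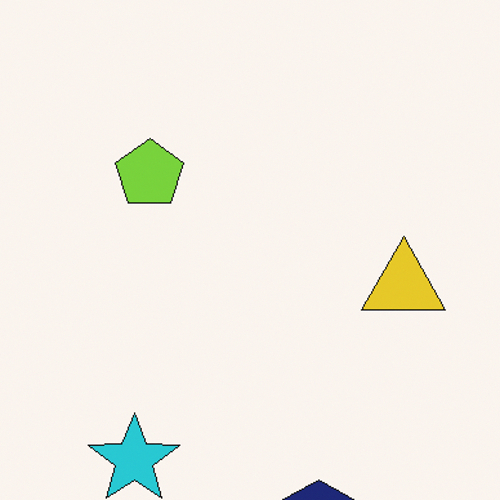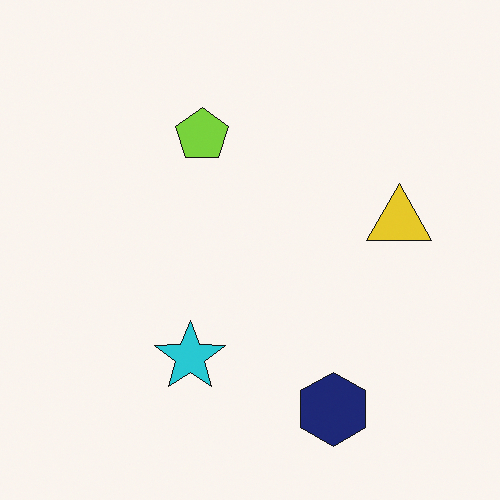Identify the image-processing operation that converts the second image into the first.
The transformation is: cropped slightly and scaled back up.

The visible shapes are larger and the field of view is narrower; shapes near the original edges may be partly or wholly outside the frame — a crop-and-rescale.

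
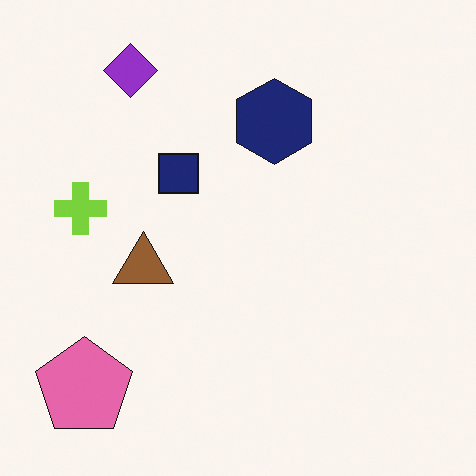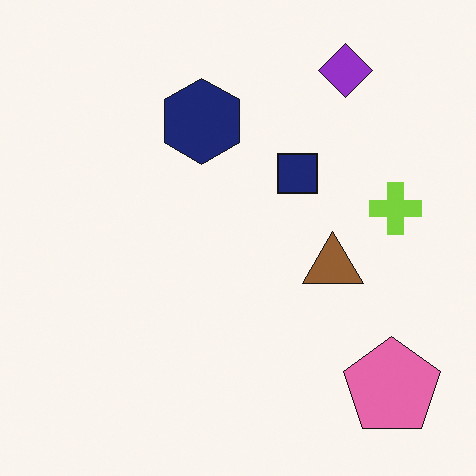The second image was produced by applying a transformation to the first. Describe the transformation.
This is the original image flipped horizontally (left ↔ right).

The lime cross is in the left of the first image and the right of the second — shapes on opposite sides of the vertical midline have swapped in a mirror flip.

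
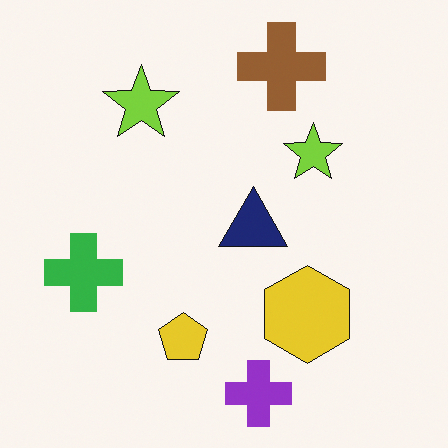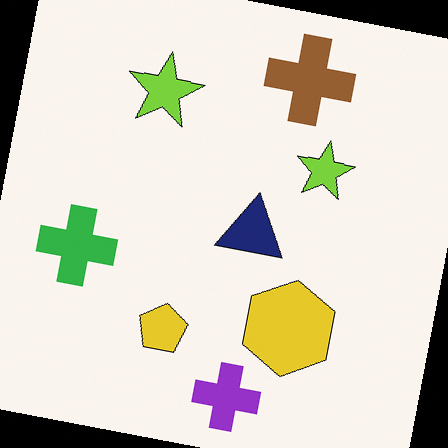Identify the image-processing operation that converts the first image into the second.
This is the original image rotated clockwise by a small amount.

Every shape is tilted by the same angle and the image corners show triangular fill wedges — a whole-image rotation by a non-right angle.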